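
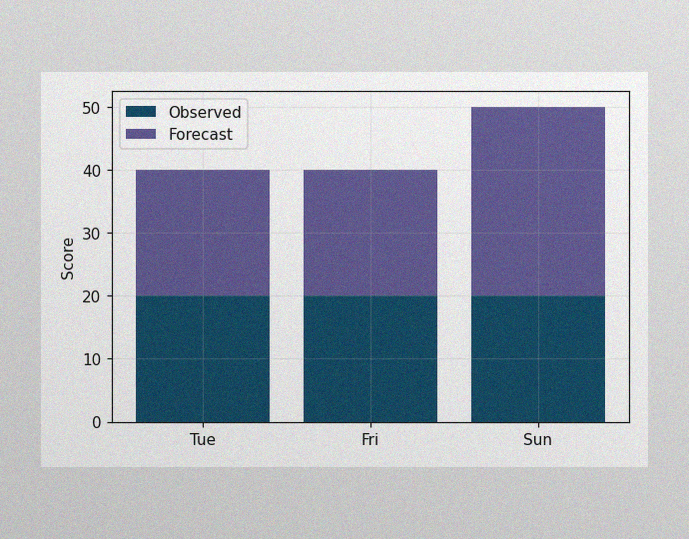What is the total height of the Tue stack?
40

The image has some photo noise and uneven lighting. The Tue stack's top reaches 40 on the y-axis.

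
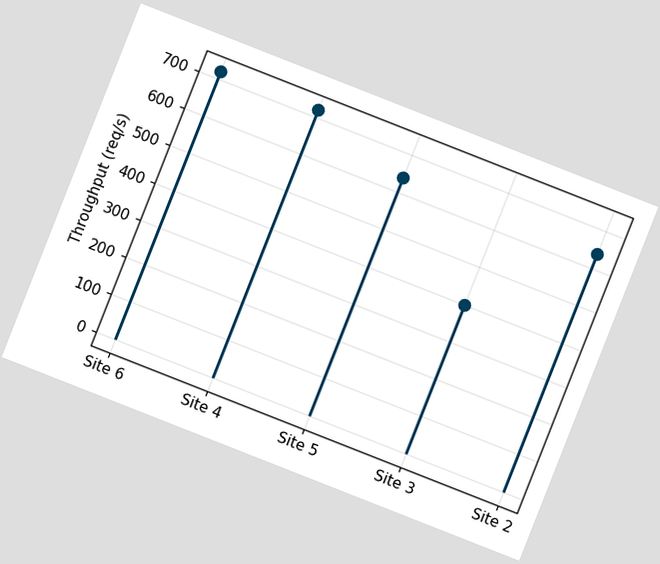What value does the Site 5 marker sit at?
640req/s

The chart is tilted about 21° clockwise. The Site 5 marker sits at 640req/s.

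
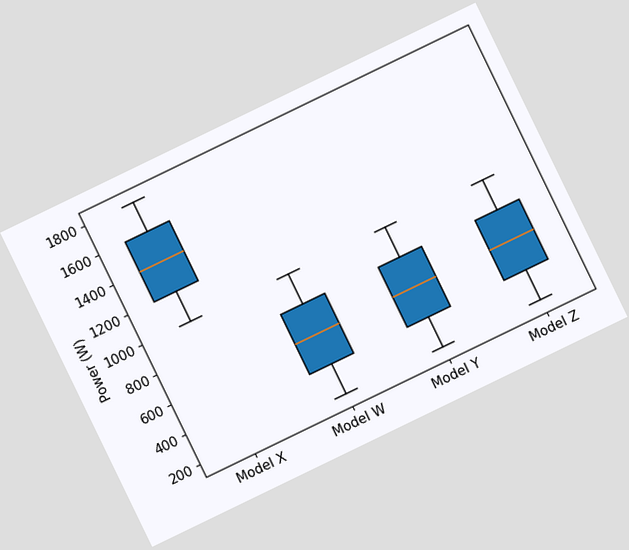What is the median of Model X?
The chart is tilted about 26° counter-clockwise. The median line in the Model X box sits at 1400W.

1400W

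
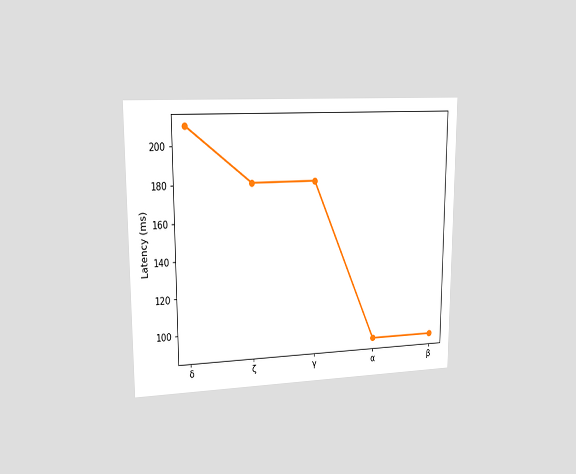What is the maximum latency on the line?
210ms

The chart is viewed slightly from the left. The highest point is at δ, and reading across to the y-axis gives 210ms.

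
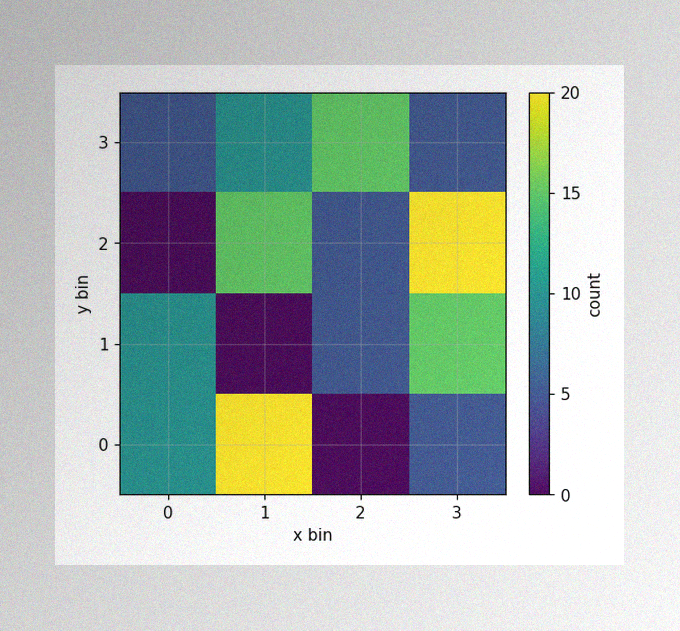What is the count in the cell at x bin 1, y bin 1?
The image has some photo noise and uneven lighting. Matching the cell (1, 1) against the colorbar gives 0.

0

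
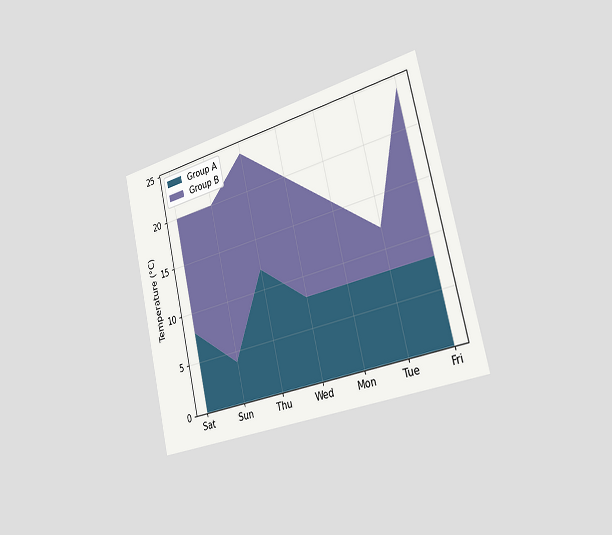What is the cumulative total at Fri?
24°C

The chart is tilted about 13° counter-clockwise and viewed slightly from the right. The stacked total at Fri reaches 24°C.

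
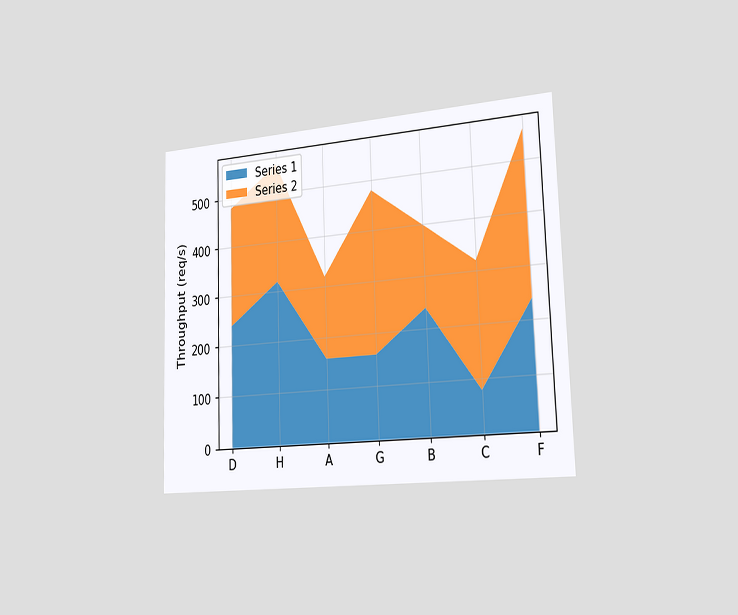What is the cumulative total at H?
560req/s

The chart is viewed slightly from the right. The stacked total at H reaches 560req/s.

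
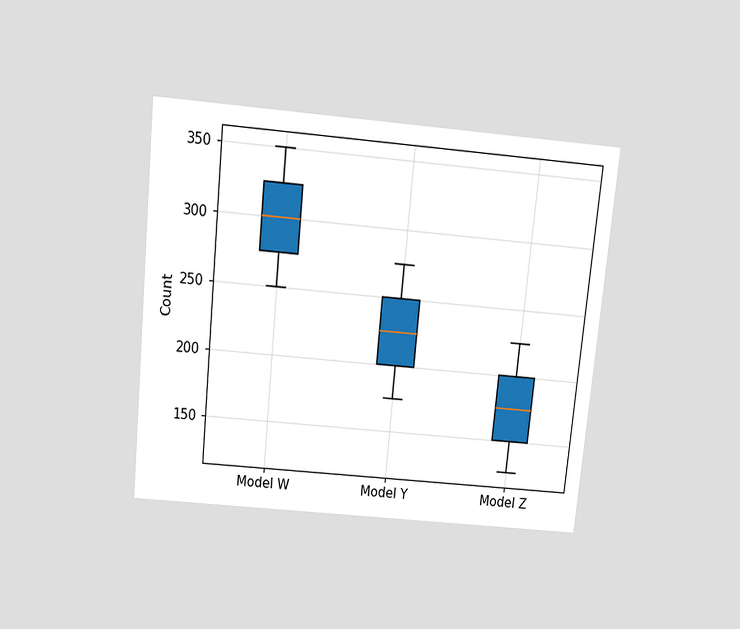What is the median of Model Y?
The chart is tilted about 6° clockwise and viewed slightly from above. The median line in the Model Y box sits at 225.

225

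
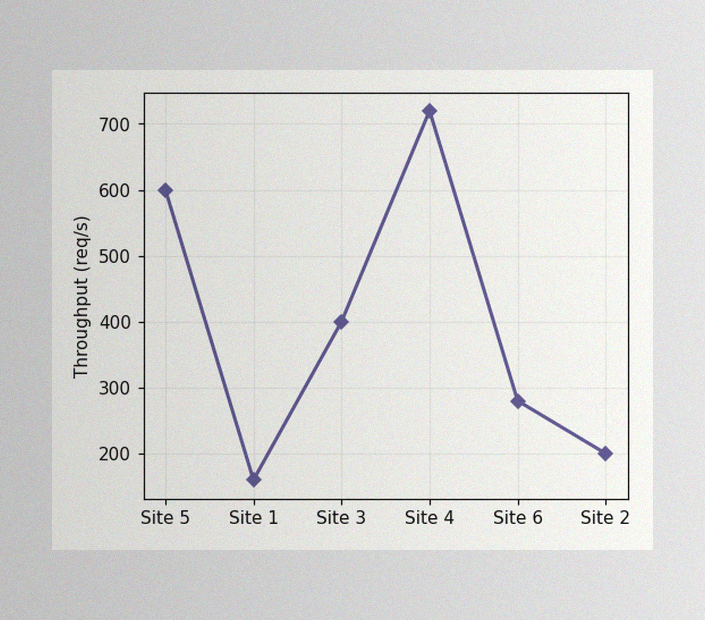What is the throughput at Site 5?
600req/s

The image has some photo noise and uneven lighting. At Site 5, the line is at 600req/s.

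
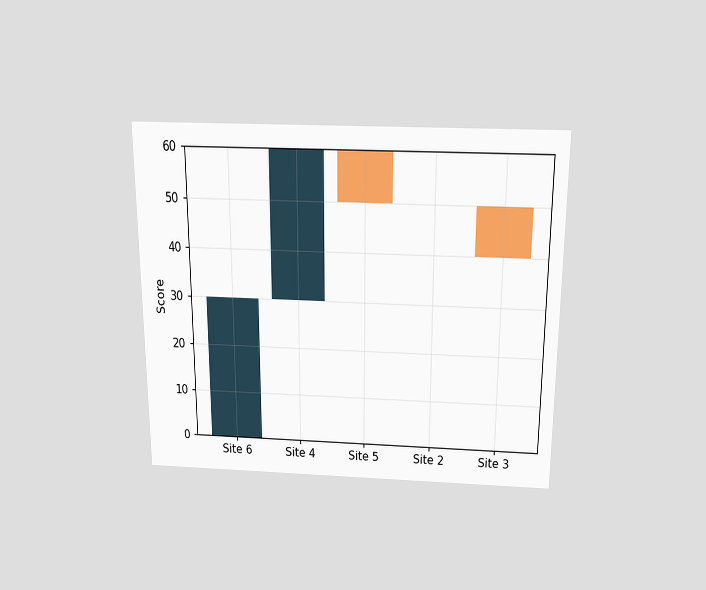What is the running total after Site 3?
40

The chart is viewed slightly from above. After Site 3 the running total reaches 40.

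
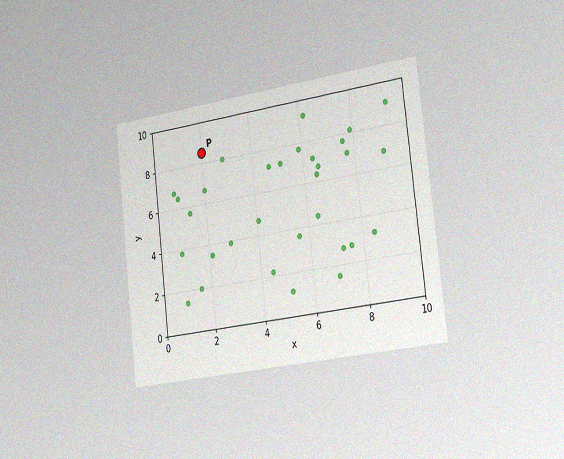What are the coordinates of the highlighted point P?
The chart is tilted about 7° counter-clockwise and viewed slightly from the right, with some photo noise. Following the gridlines from P to each axis, P sits at (2, 8.5).

(2, 8.5)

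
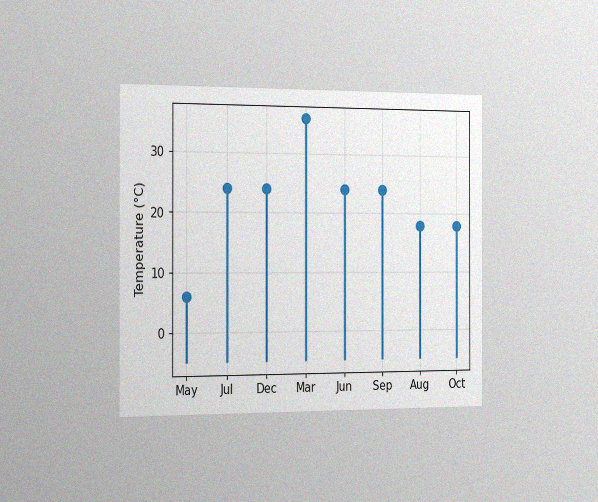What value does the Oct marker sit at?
The chart is viewed slightly from the left, with some photo noise. The Oct marker sits at 18°C.

18°C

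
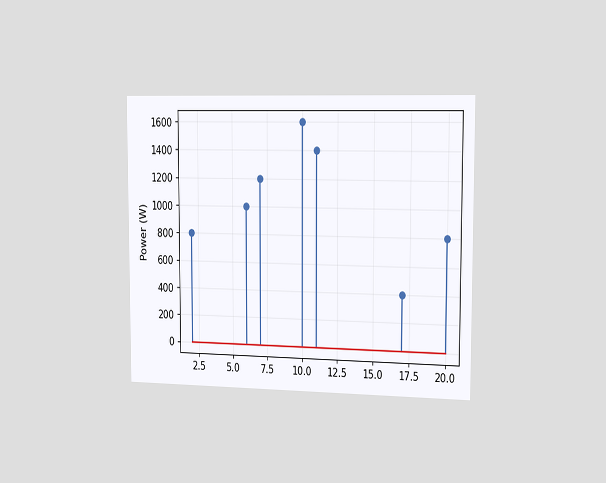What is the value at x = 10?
The chart is viewed slightly from the right. The stem at x=10 reaches 1600W.

1600W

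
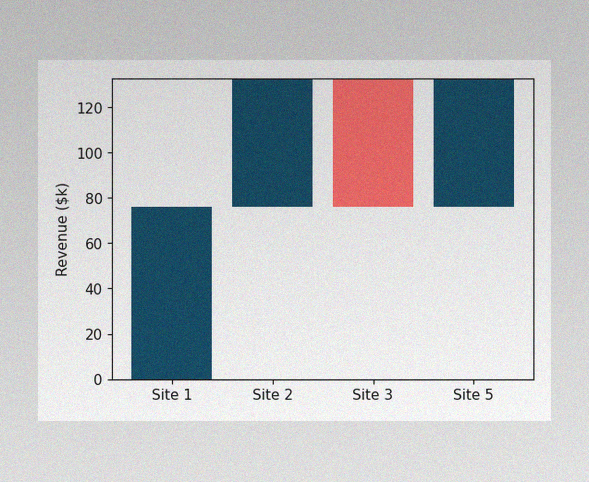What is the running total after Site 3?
$76k

The image has some photo noise and uneven lighting. After Site 3 the running total reaches $76k.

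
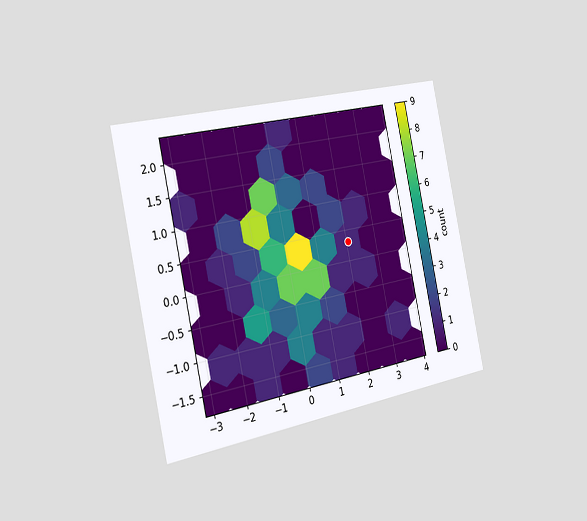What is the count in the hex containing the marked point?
1

The chart is tilted about 12° counter-clockwise and viewed slightly from the left. The marked hex reads 1 on the colorbar.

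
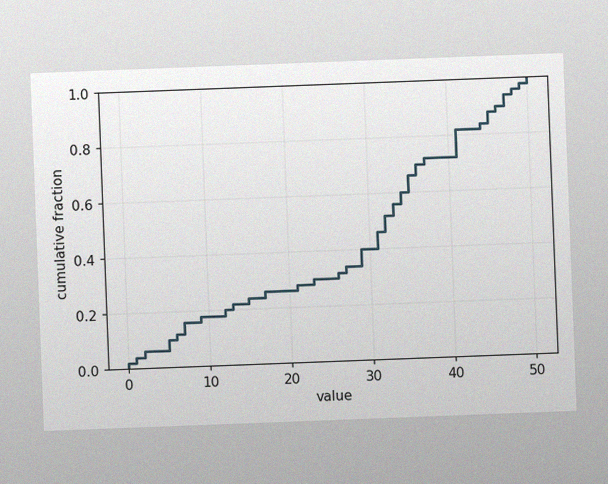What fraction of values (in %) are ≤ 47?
94%

The chart is tilted about 2° counter-clockwise, with some photo noise. At x=47 the ECDF step is at 94%.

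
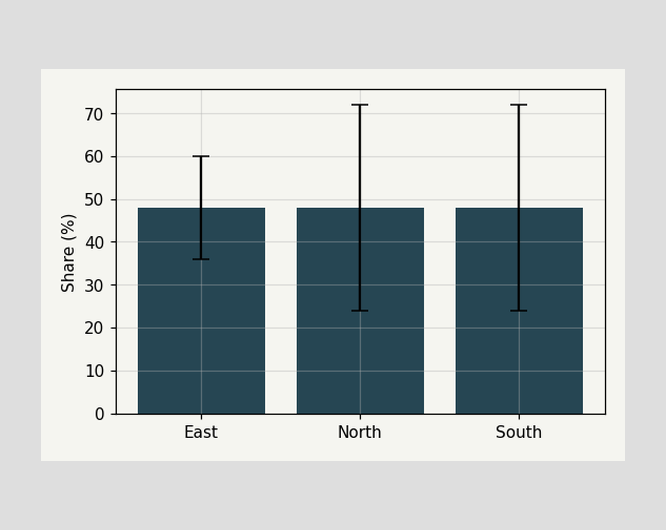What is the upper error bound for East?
The East bar's upper whisker reaches 60%.

60%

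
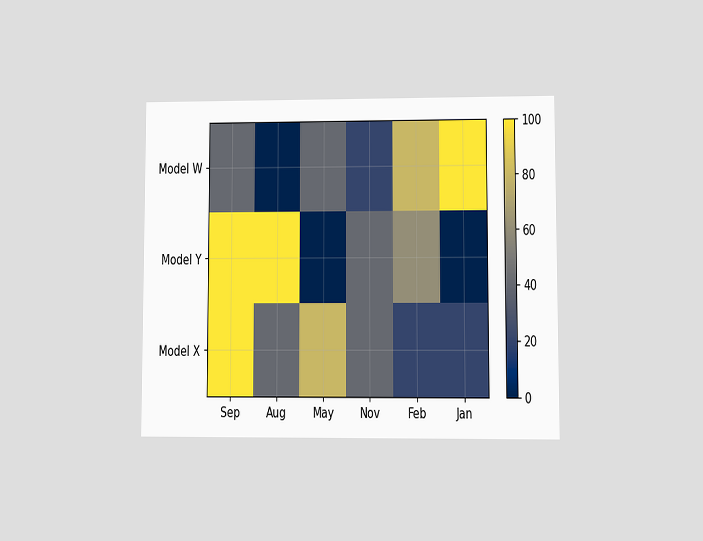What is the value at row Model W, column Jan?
The chart is viewed at a slight angle. Matching cell (Model W, Jan) against the colorbar gives 100.

100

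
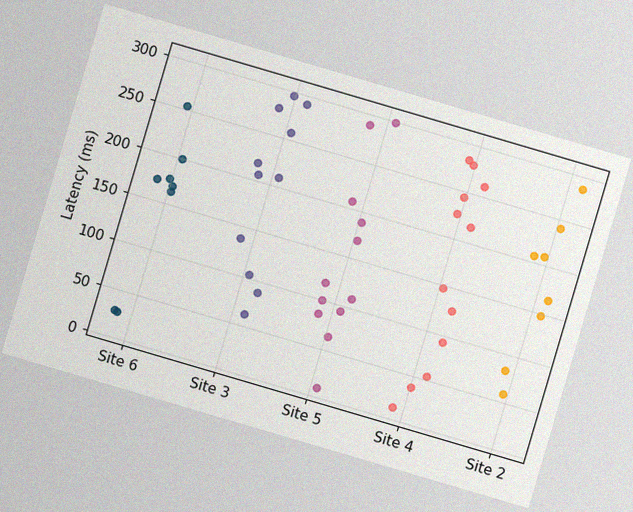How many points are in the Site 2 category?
8

The chart is tilted about 16° clockwise, with some photo noise. Counting the markers in the Site 2 column gives 8.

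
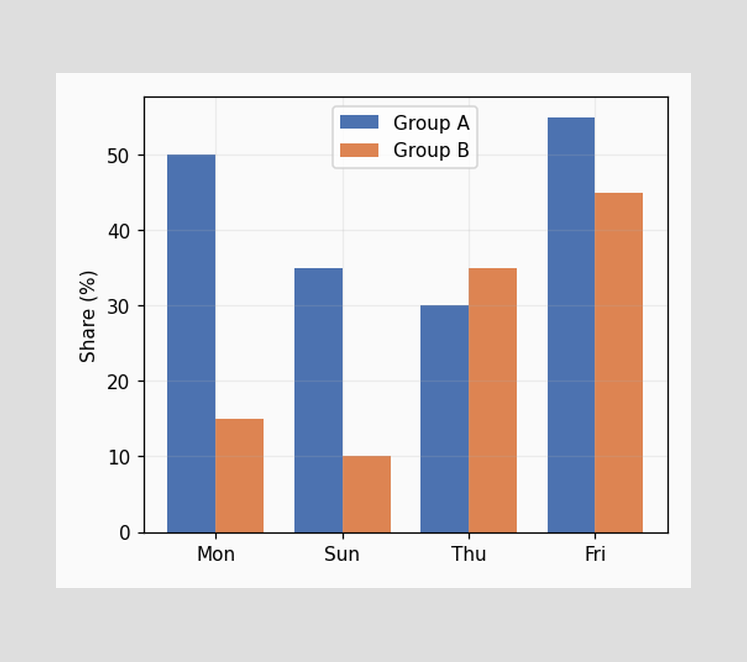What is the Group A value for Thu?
The Group A bar at Thu reaches 30% on the y-axis.

30%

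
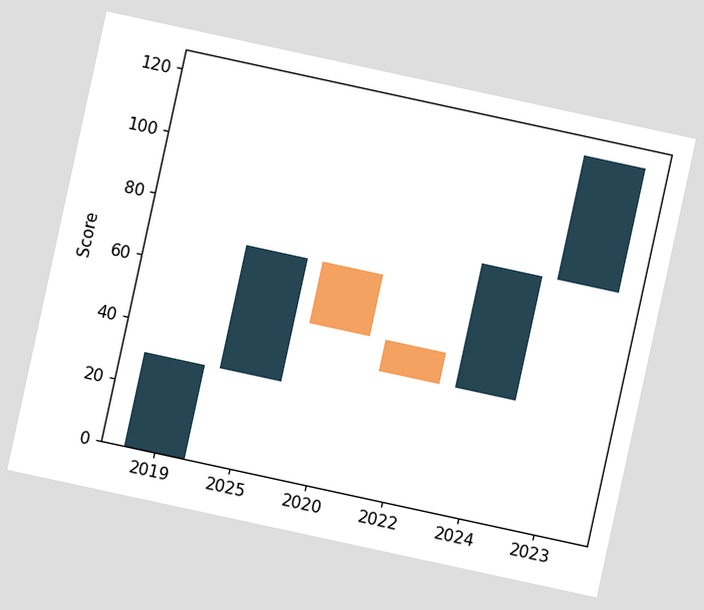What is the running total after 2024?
80

The chart is tilted about 12° clockwise. After 2024 the running total reaches 80.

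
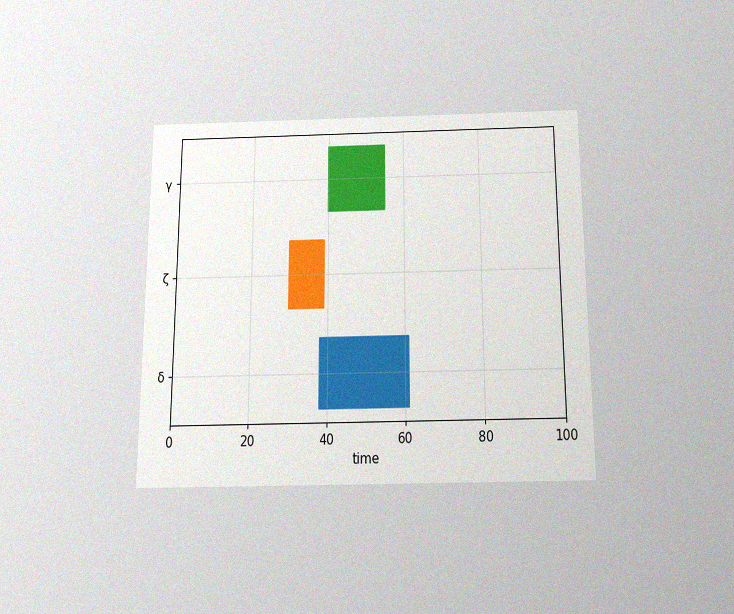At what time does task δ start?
38

The chart is viewed slightly from below, with some photo noise. The δ bar begins at t=38.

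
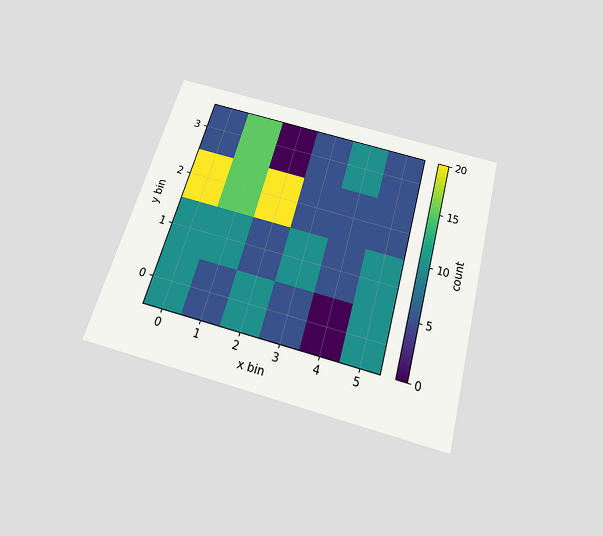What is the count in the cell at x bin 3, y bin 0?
5

The chart is tilted about 15° clockwise and viewed slightly from below. Matching the cell (3, 0) against the colorbar gives 5.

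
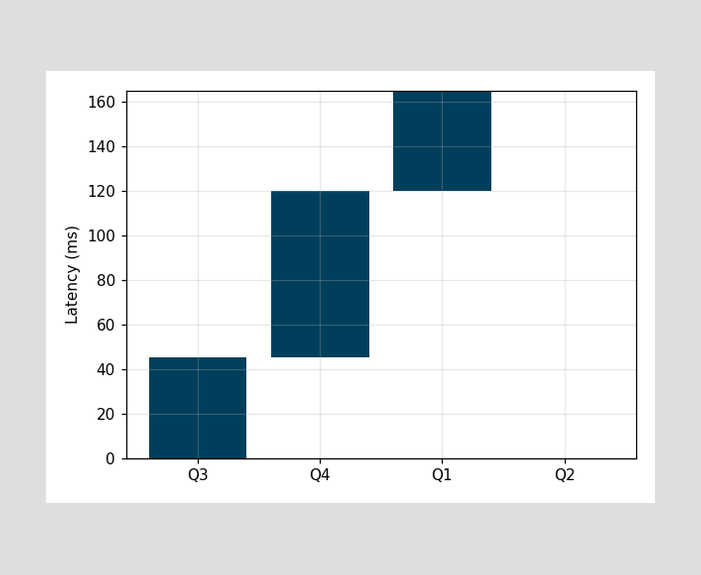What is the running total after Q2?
After Q2 the running total reaches 165ms.

165ms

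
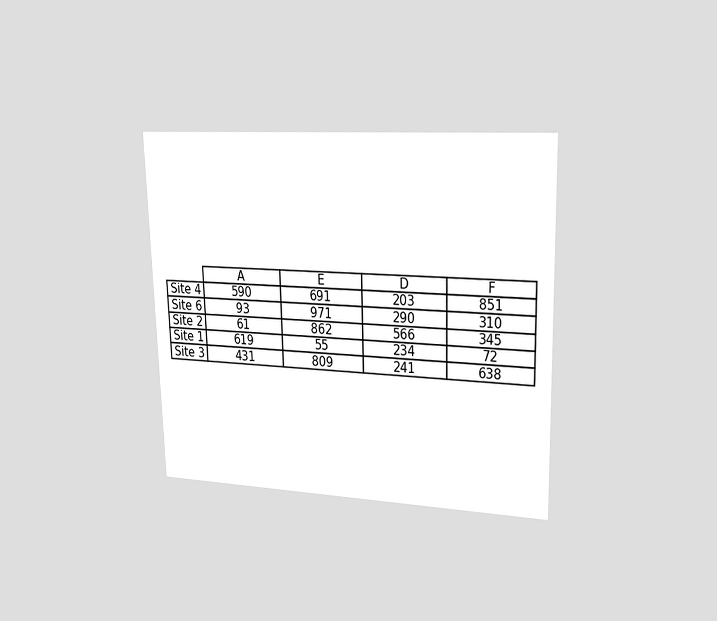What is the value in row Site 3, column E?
The chart is viewed slightly from the right. The (Site 3, E) cell reads 809.

809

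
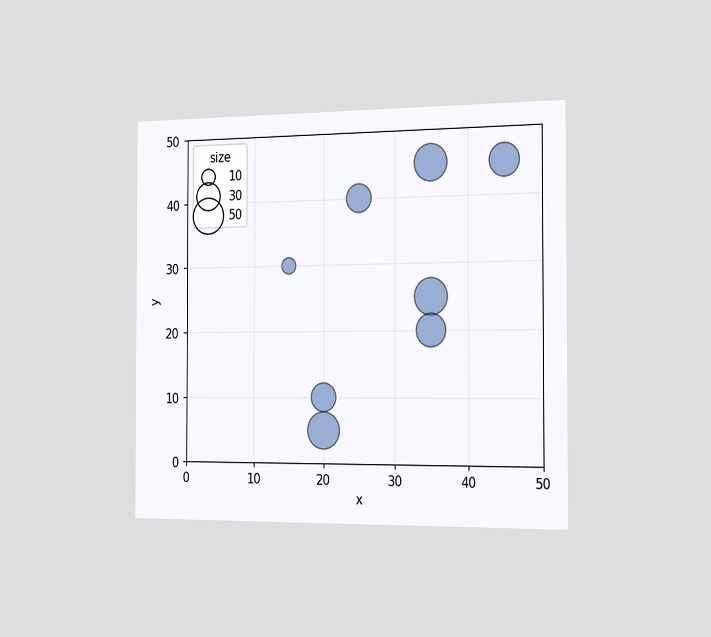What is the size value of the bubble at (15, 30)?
The chart is viewed slightly from the right. Matching the bubble at (15, 30) against the size legend gives 10.

10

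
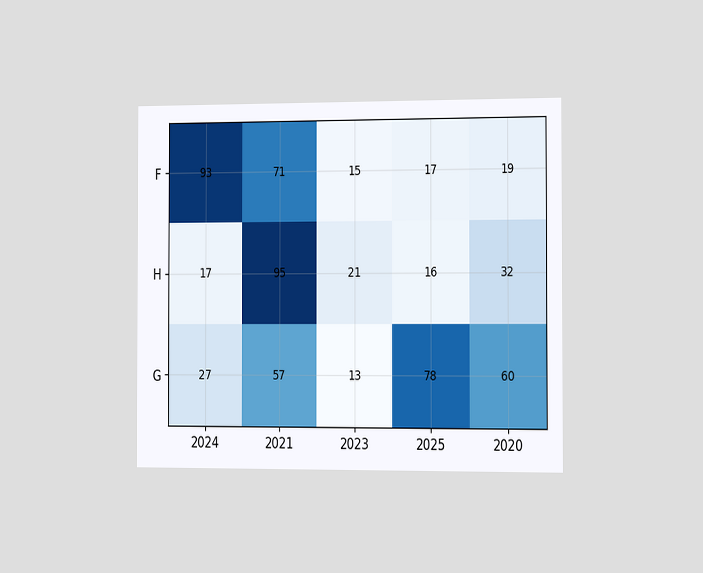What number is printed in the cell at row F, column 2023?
The chart is viewed slightly from the right. The (F, 2023) cell reads 15.

15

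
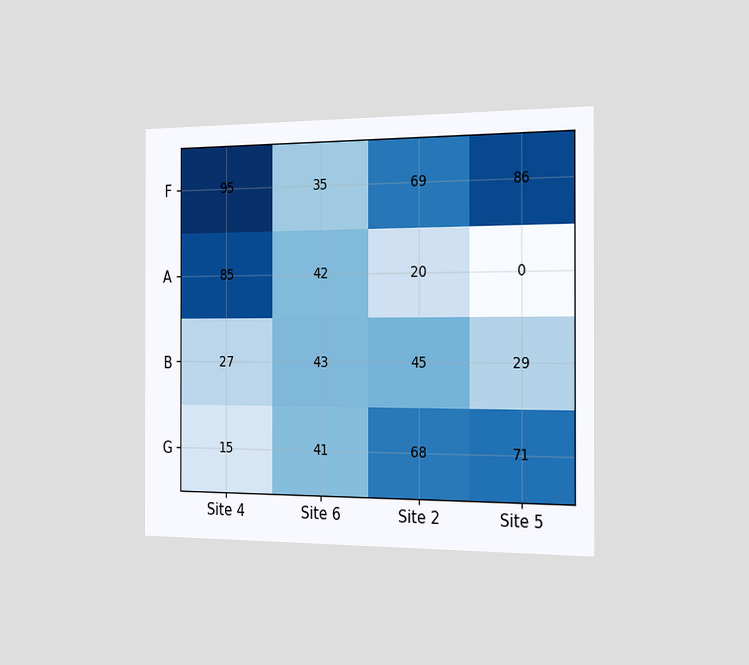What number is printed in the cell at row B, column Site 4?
The chart is viewed slightly from the right. The (B, Site 4) cell reads 27.

27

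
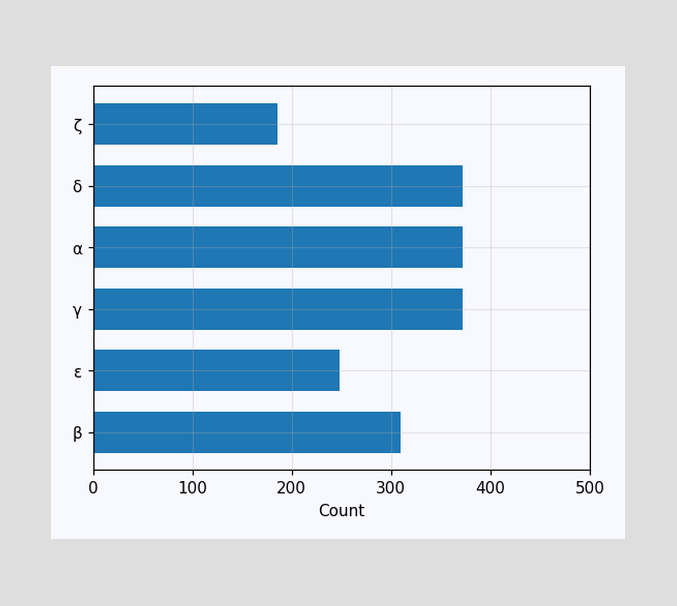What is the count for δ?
372

Reading along the chart's x-axis, the δ bar reaches 372.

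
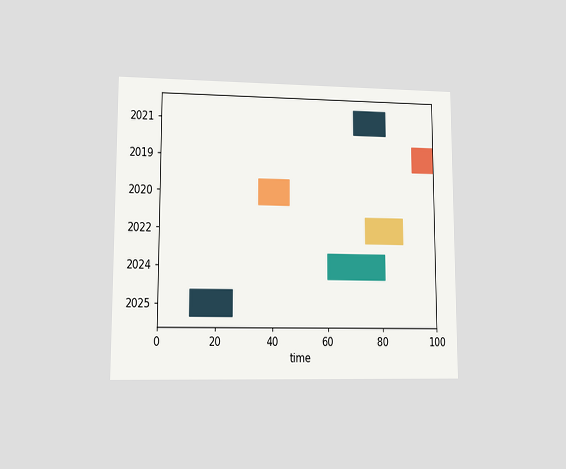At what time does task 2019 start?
92

The chart is viewed at a slight angle. The 2019 bar begins at t=92.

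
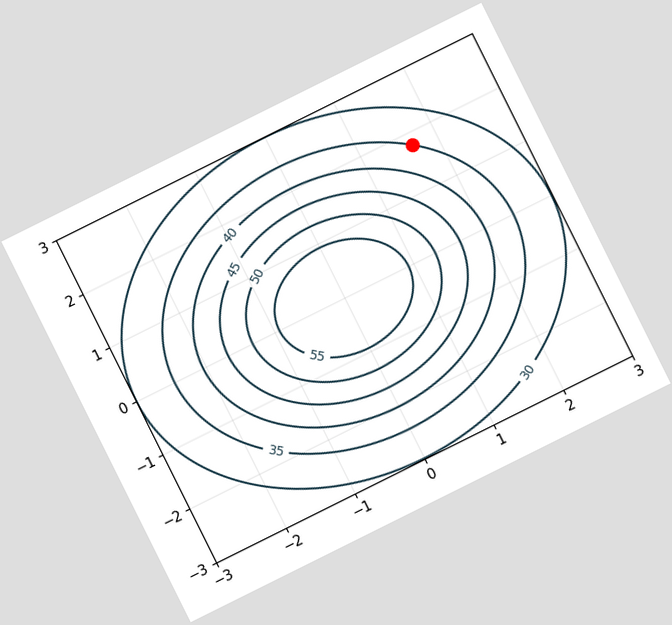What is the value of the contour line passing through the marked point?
35

The chart is tilted about 26° counter-clockwise. The marked point sits on the contour labelled 35.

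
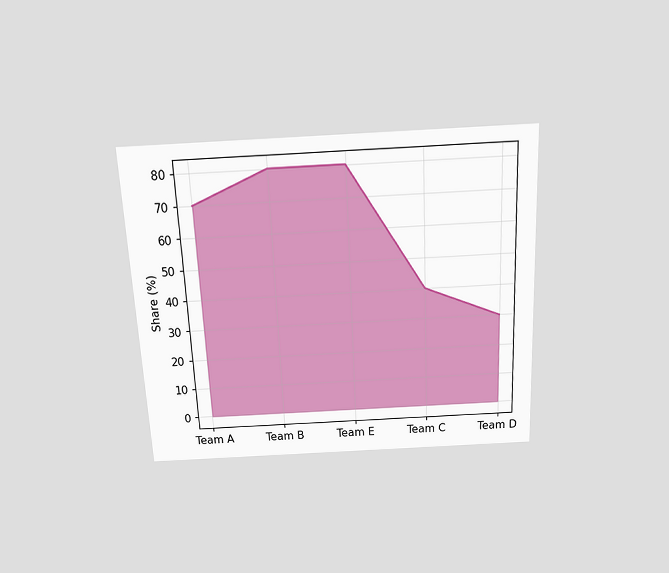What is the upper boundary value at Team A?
70%

The chart is tilted about 3° counter-clockwise and viewed slightly from above. At Team A the upper boundary is at 70%.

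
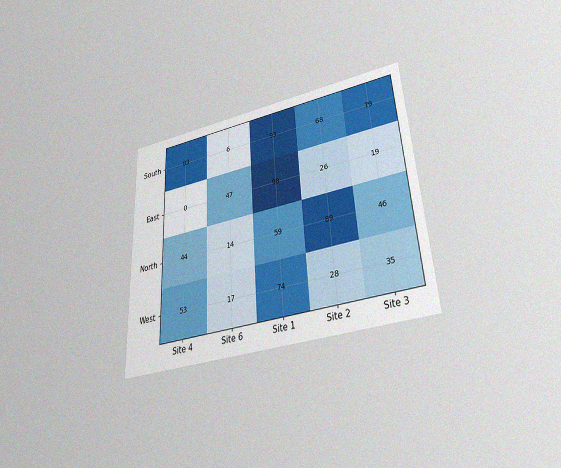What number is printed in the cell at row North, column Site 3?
46

The chart is tilted about 3° counter-clockwise and viewed slightly from below, with some photo noise. The (North, Site 3) cell reads 46.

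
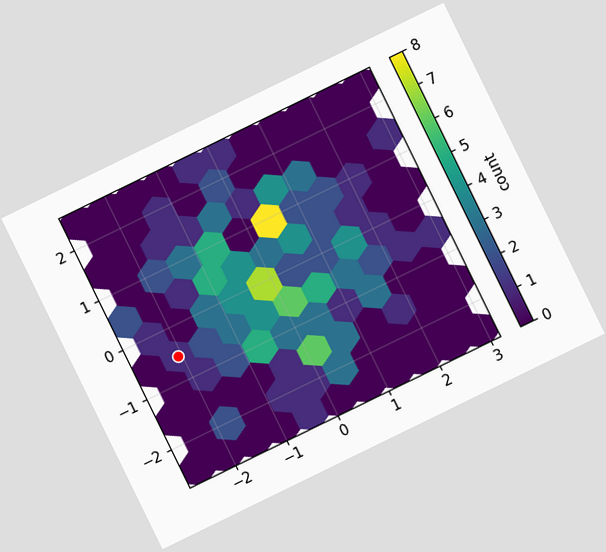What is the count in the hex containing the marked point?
1

The chart is tilted about 26° counter-clockwise. The marked hex reads 1 on the colorbar.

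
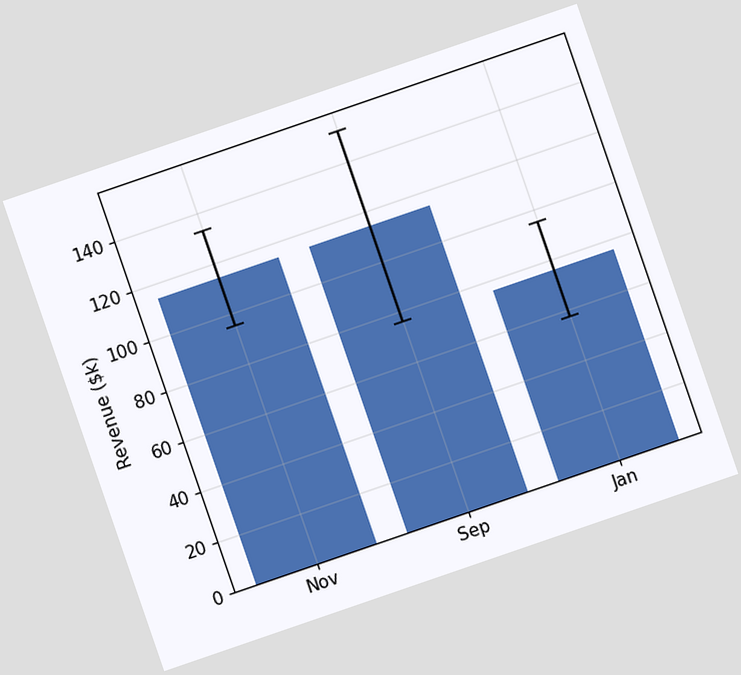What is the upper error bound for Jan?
$95k

The chart is tilted about 19° counter-clockwise. The Jan bar's upper whisker reaches $95k.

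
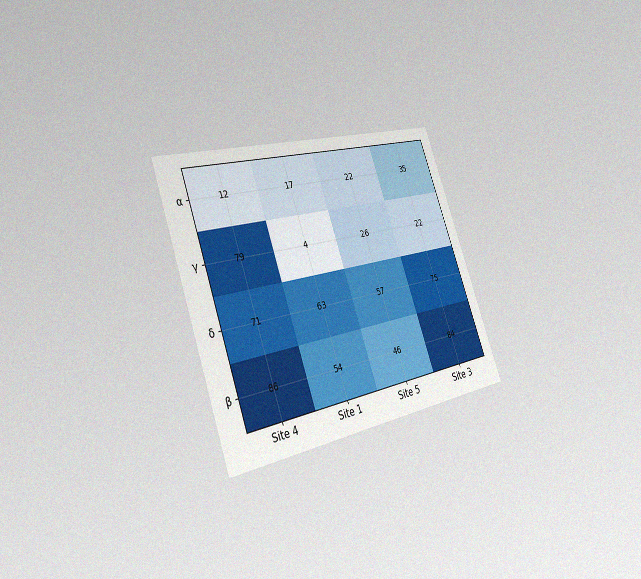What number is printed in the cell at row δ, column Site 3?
The chart is tilted about 20° counter-clockwise and viewed slightly from the left, with some photo noise. The (δ, Site 3) cell reads 75.

75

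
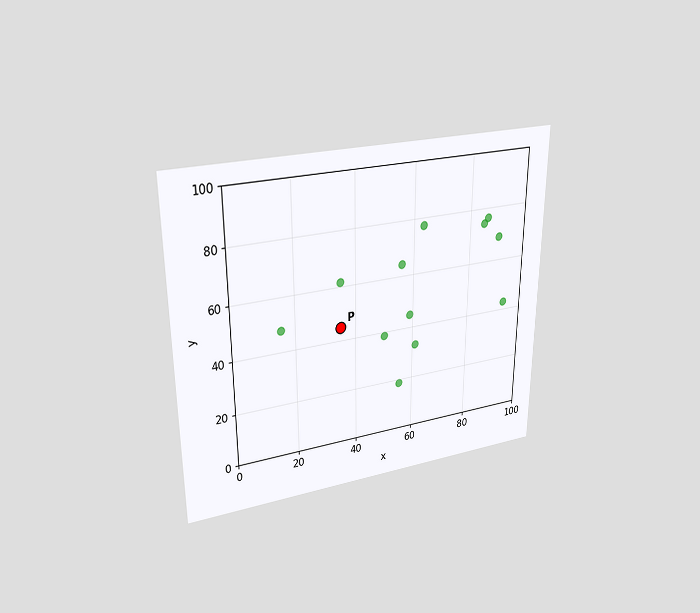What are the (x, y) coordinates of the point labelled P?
The chart is viewed at a slight angle. Following the gridlines from P to each axis, P sits at (35, 45).

(35, 45)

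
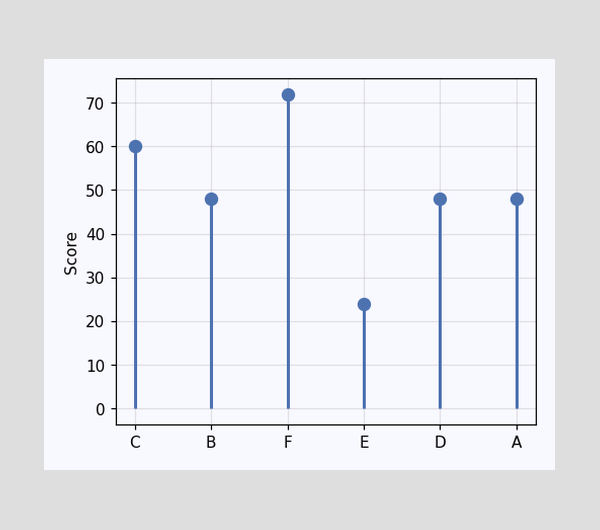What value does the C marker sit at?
The C marker sits at 60.

60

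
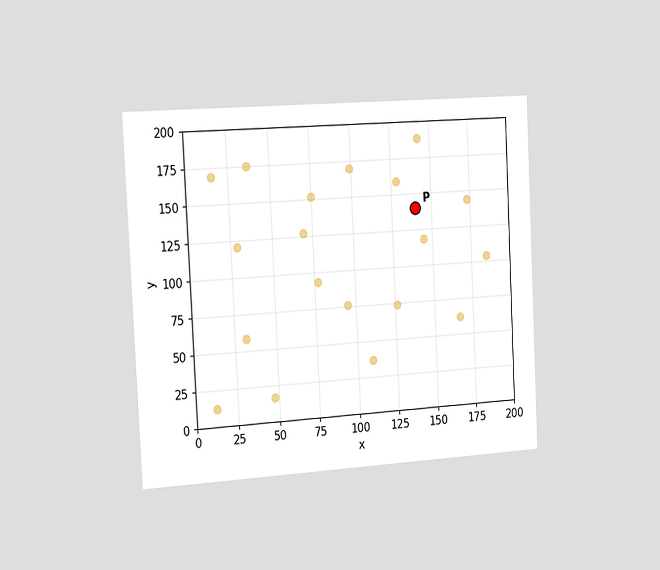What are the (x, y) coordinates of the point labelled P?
The chart is tilted about 3° counter-clockwise and viewed slightly from the left. Following the gridlines from P to each axis, P sits at (140, 140).

(140, 140)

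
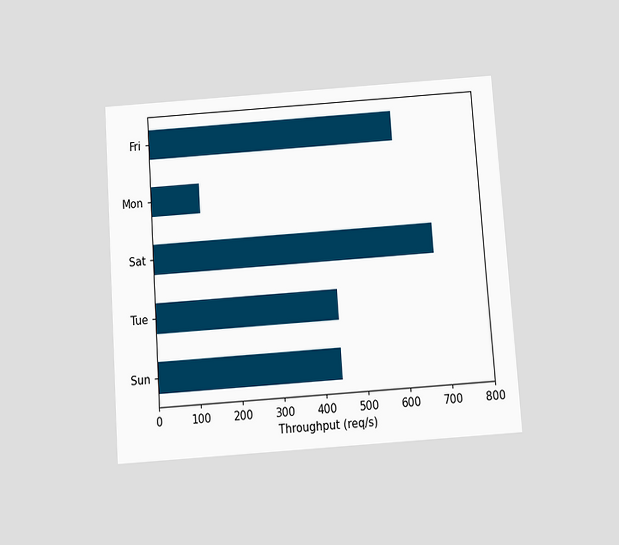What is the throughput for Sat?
The chart is tilted about 4° counter-clockwise and viewed slightly from below. Reading along the chart's x-axis, the Sat bar reaches 680req/s.

680req/s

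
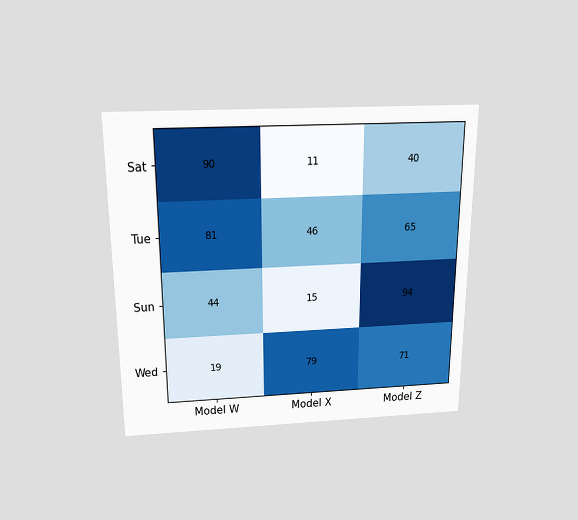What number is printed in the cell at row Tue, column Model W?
81

The chart is viewed slightly from above. The (Tue, Model W) cell reads 81.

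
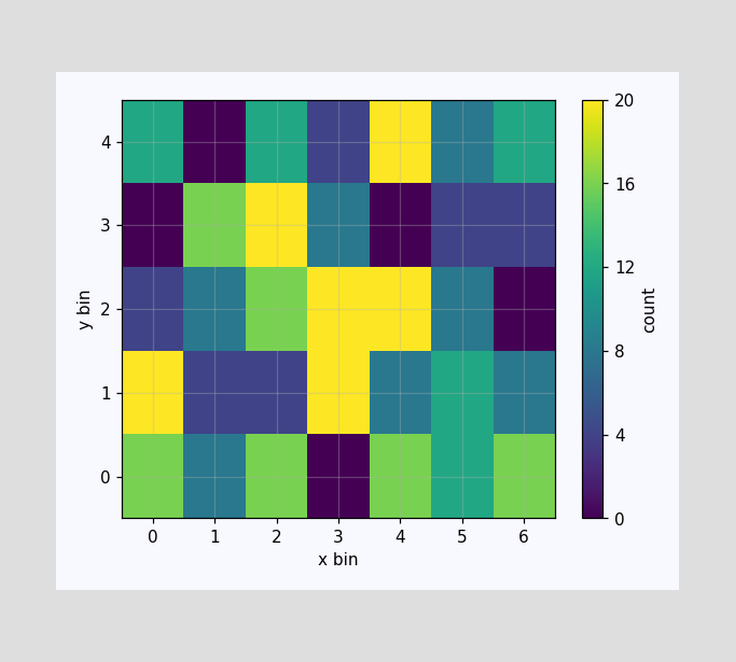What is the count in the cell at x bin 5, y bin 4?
8

Matching the cell (5, 4) against the colorbar gives 8.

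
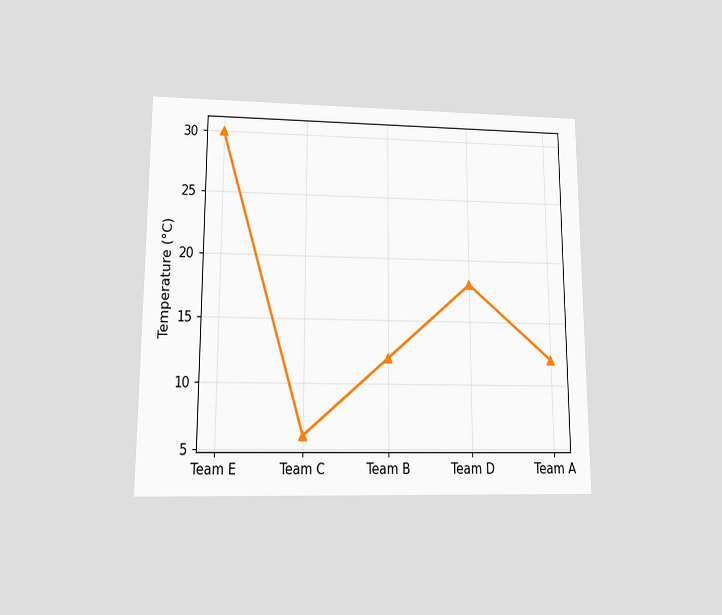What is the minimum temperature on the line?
The chart is viewed at a slight angle. The lowest point is at Team C, and reading across to the y-axis gives 6°C.

6°C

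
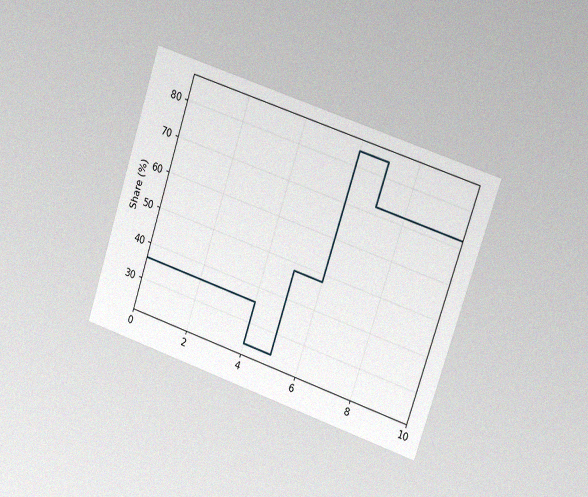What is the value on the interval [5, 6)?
The chart is tilted about 18° clockwise and viewed slightly from the right, with some photo noise. On [5, 6) the step sits at 48%.

48%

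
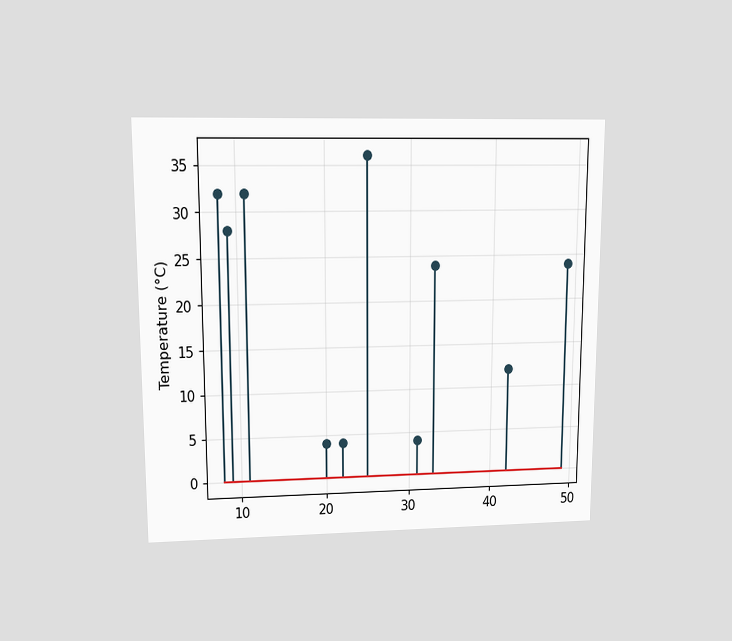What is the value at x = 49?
24°C

The chart is viewed at a slight angle. The stem at x=49 reaches 24°C.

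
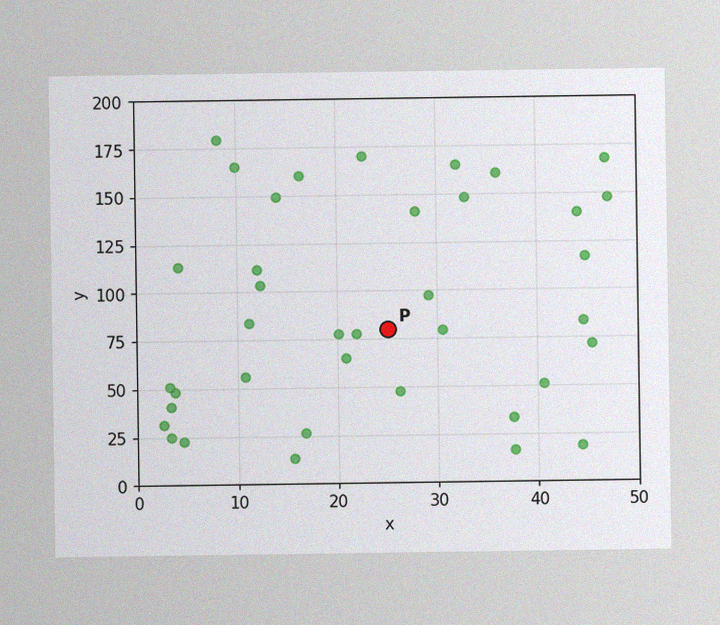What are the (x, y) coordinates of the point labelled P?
The image has some photo noise and uneven lighting. Following the gridlines from P to each axis, P sits at (25, 80).

(25, 80)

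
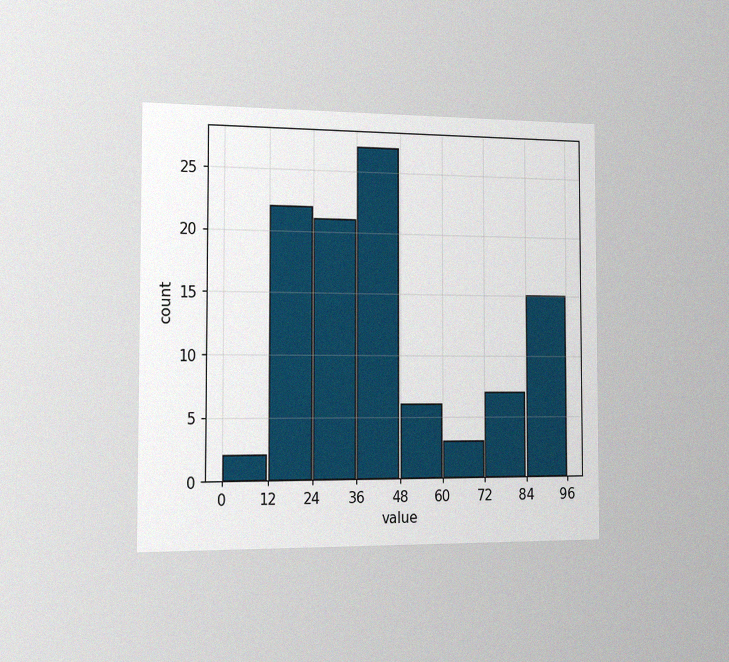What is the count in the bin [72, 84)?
7

The chart is viewed slightly from the left, with some photo noise. The [72, 84) bin has height 7.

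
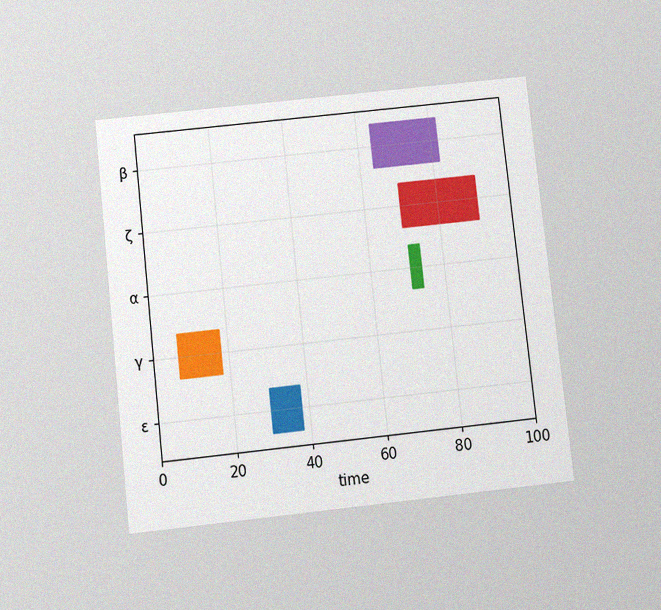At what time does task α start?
The chart is tilted about 6° counter-clockwise and viewed slightly from below, with some photo noise. The α bar begins at t=71.

71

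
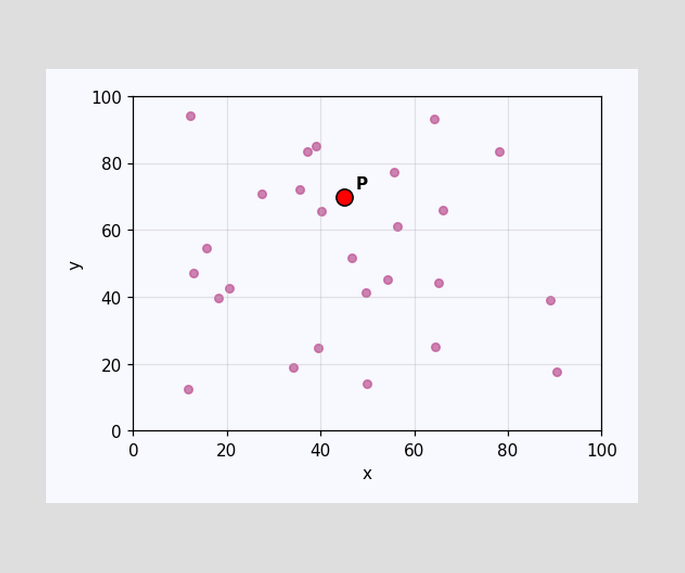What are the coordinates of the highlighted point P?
(45, 70)

Following the gridlines from P to each axis, P sits at (45, 70).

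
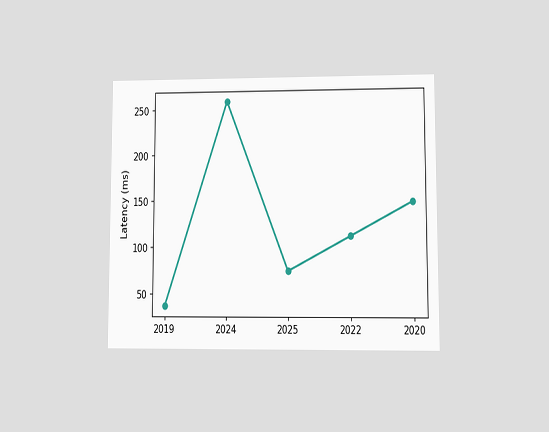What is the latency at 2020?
148ms

The chart is viewed at a slight angle. At 2020, the line is at 148ms.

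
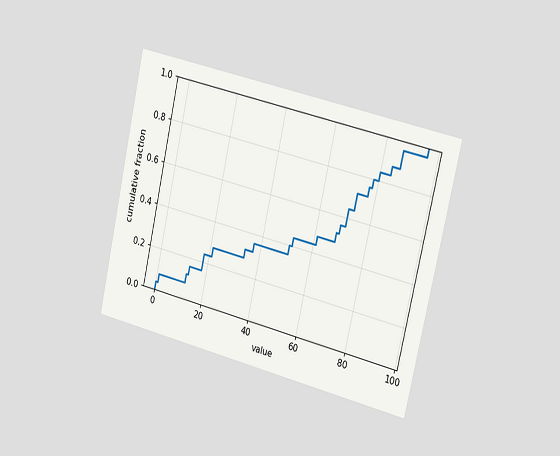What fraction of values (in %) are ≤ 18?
The chart is tilted about 13° clockwise and viewed slightly from the right. At x=18 the ECDF step is at 24%.

24%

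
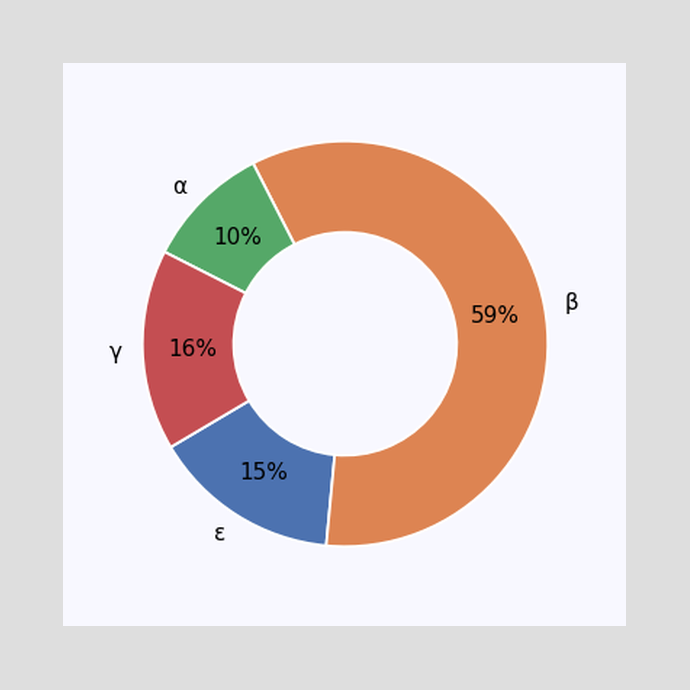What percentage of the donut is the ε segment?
15%

The ε segment takes up 15% of the ring.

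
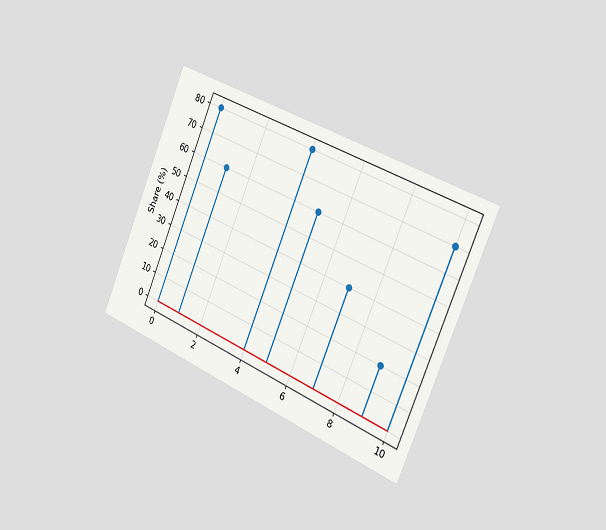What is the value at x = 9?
20%

The chart is tilted about 23° clockwise and viewed slightly from the right. The stem at x=9 reaches 20%.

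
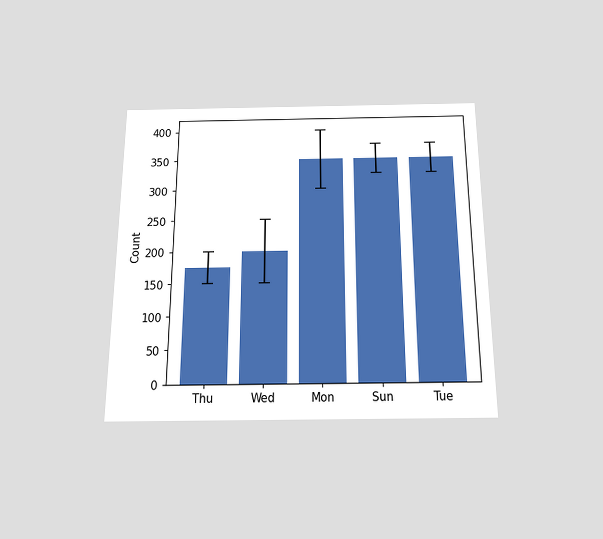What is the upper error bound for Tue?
The chart is viewed slightly from below. The Tue bar's upper whisker reaches 375.

375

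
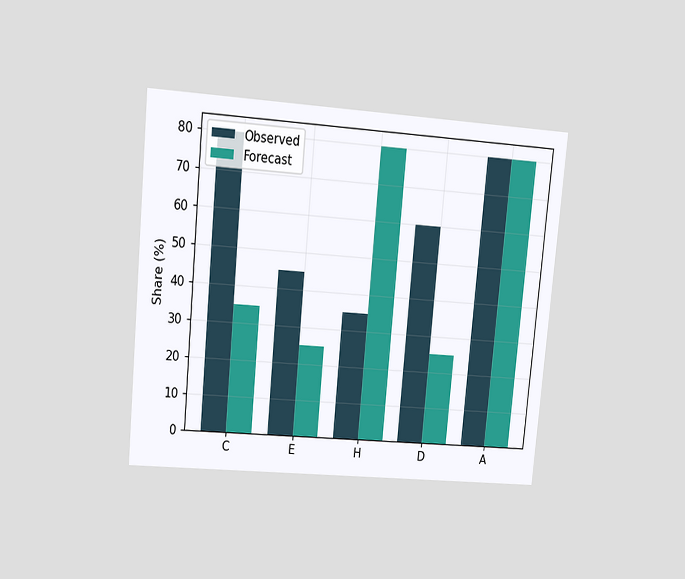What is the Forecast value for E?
25%

The chart is tilted about 5° clockwise and viewed at a slight angle. The Forecast bar at E reaches 25% on the y-axis.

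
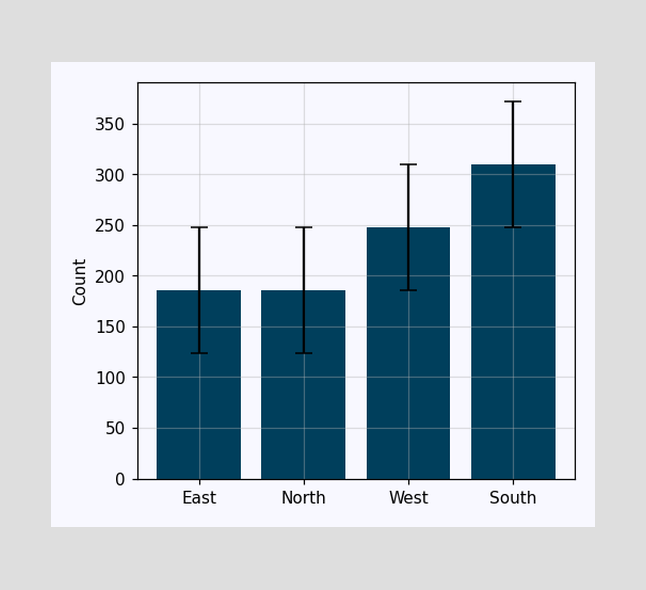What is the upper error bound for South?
The South bar's upper whisker reaches 372.

372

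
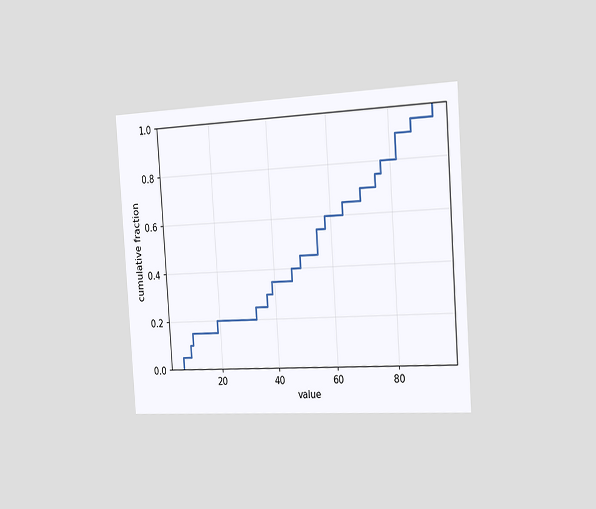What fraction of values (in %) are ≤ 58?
60%

The chart is tilted about 4° counter-clockwise and viewed slightly from the right. At x=58 the ECDF step is at 60%.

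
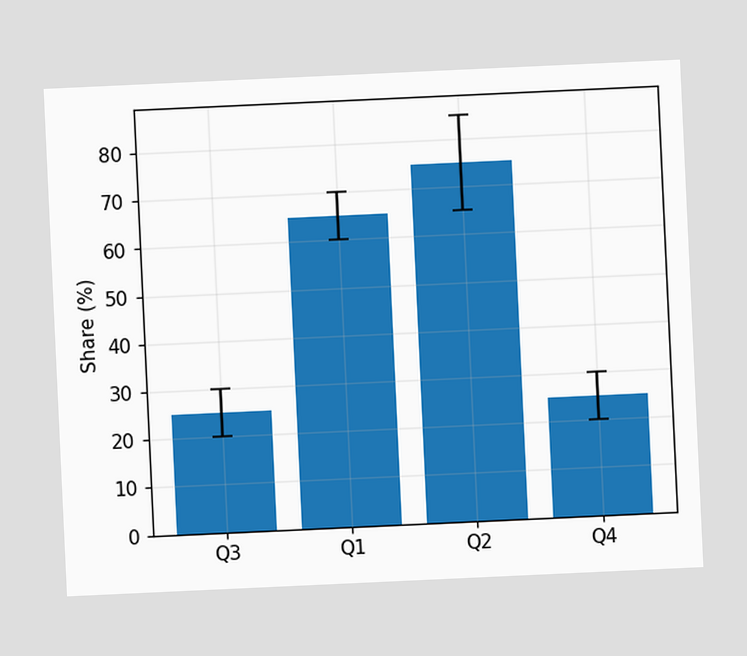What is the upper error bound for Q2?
The chart is tilted about 3° counter-clockwise. The Q2 bar's upper whisker reaches 85%.

85%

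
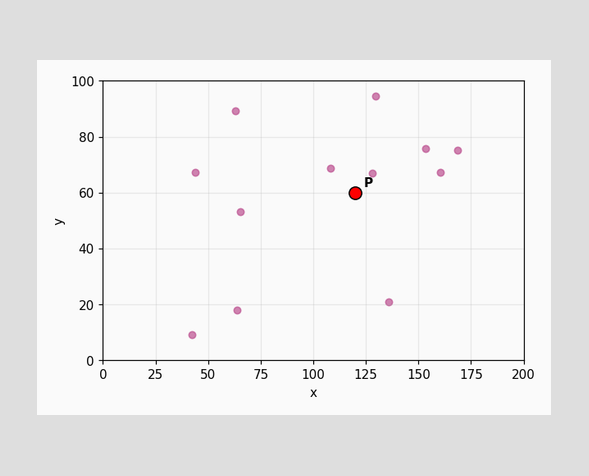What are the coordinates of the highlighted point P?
(120, 60)

Following the gridlines from P to each axis, P sits at (120, 60).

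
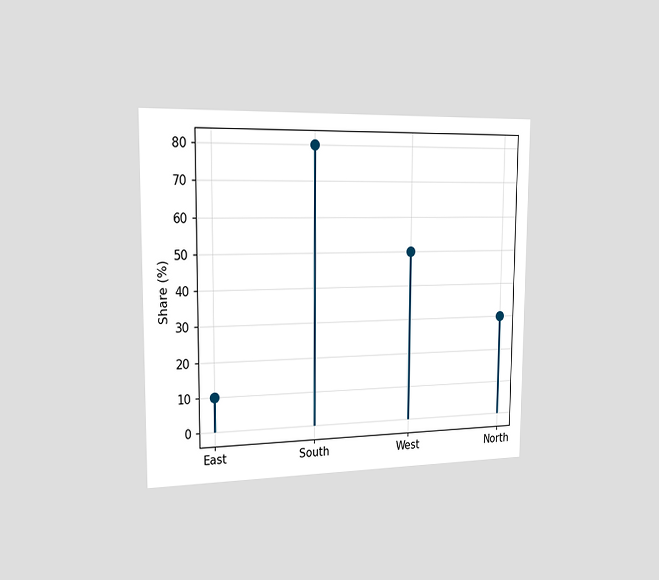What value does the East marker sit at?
10%

The chart is viewed slightly from the left. The East marker sits at 10%.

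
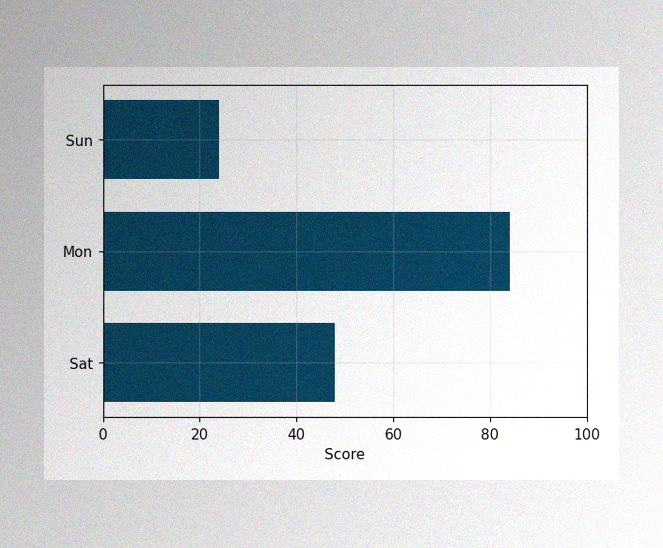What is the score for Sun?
The image has some photo noise and uneven lighting. Reading along the chart's x-axis, the Sun bar reaches 24.

24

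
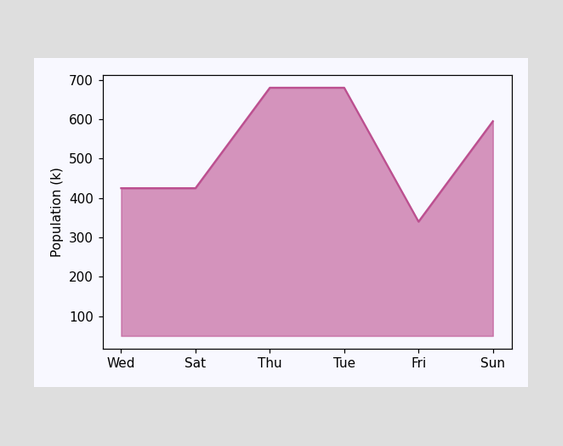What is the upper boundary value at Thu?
At Thu the upper boundary is at 680k.

680k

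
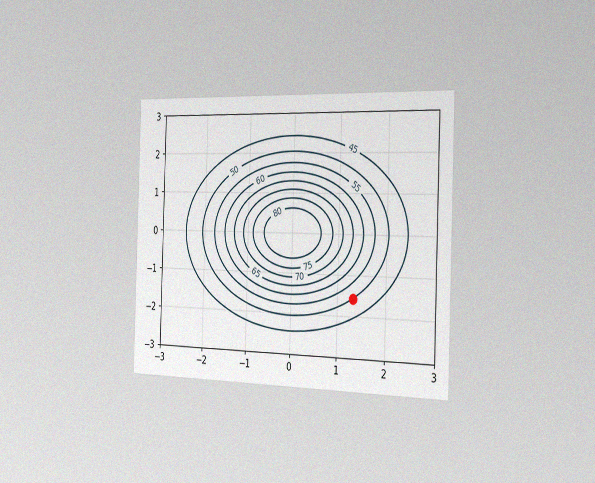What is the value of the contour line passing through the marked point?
The chart is viewed slightly from the right, with some photo noise. The marked point sits on the contour labelled 50.

50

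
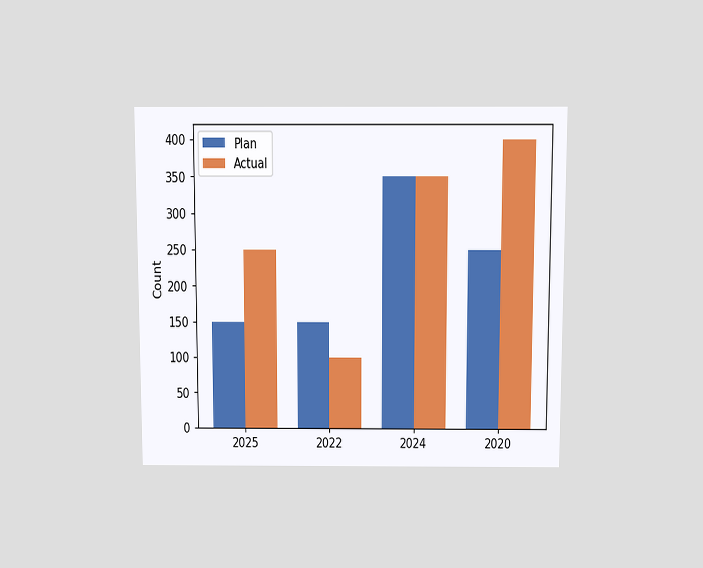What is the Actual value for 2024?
The chart is viewed slightly from above. The Actual bar at 2024 reaches 350 on the y-axis.

350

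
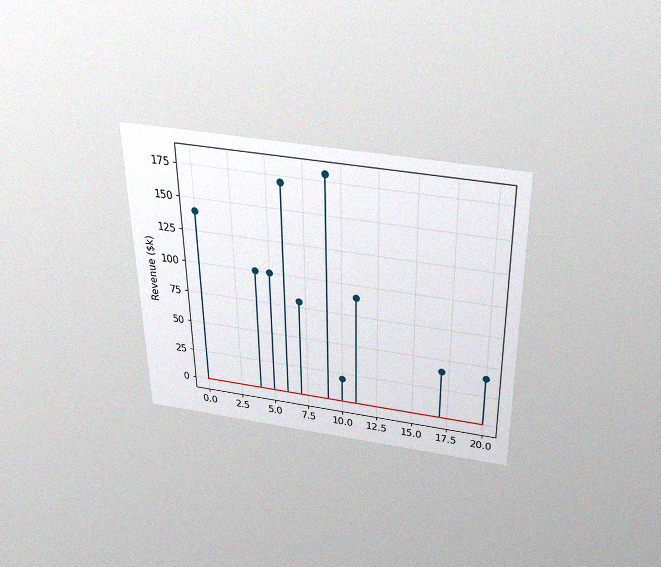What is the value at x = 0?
The chart is viewed slightly from above, with some photo noise. The stem at x=0 reaches $140k.

$140k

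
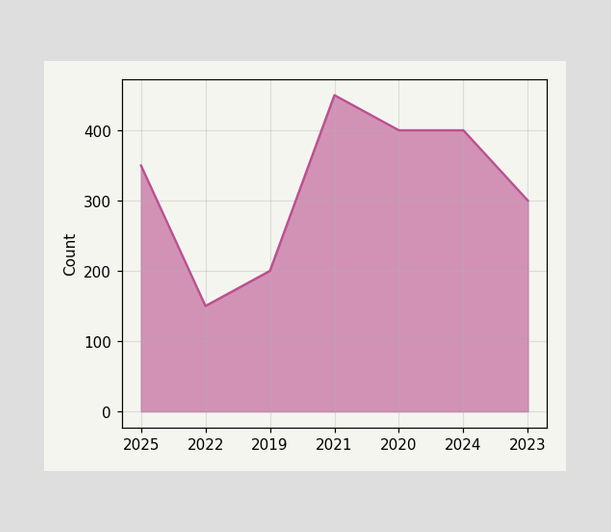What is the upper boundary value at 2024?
At 2024 the upper boundary is at 400.

400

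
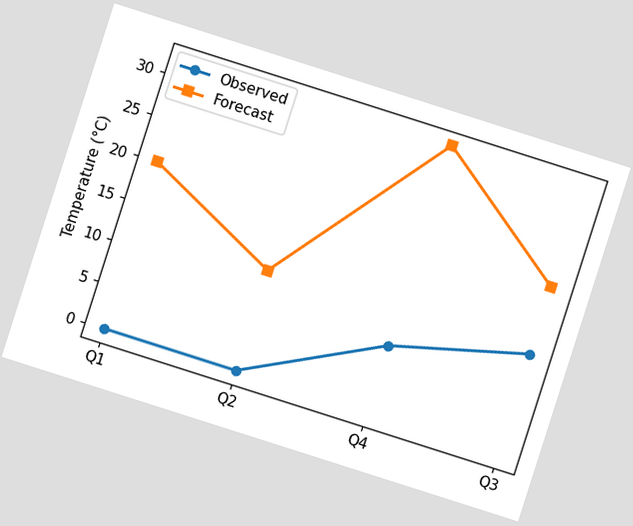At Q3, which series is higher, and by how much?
Forecast, by 8°C

The chart is tilted about 18° clockwise. At Q3, Forecast sits above the other line by 8°C.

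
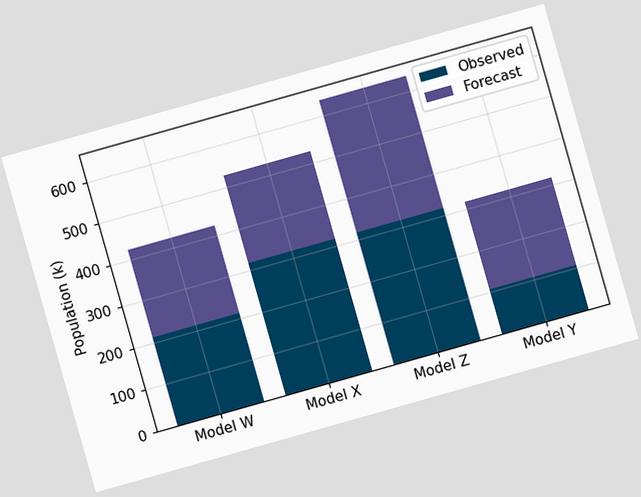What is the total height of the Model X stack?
530k

The chart is tilted about 16° counter-clockwise. The Model X stack's top reaches 530k on the y-axis.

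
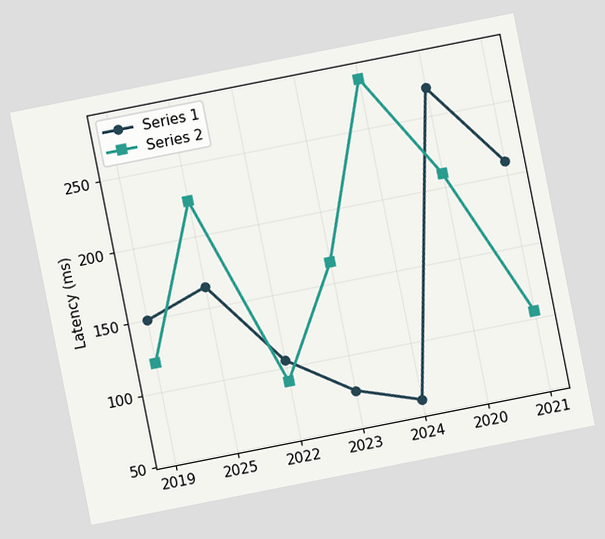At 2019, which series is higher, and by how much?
Series 1, by 30ms

The chart is tilted about 11° counter-clockwise. At 2019, Series 1 sits above the other line by 30ms.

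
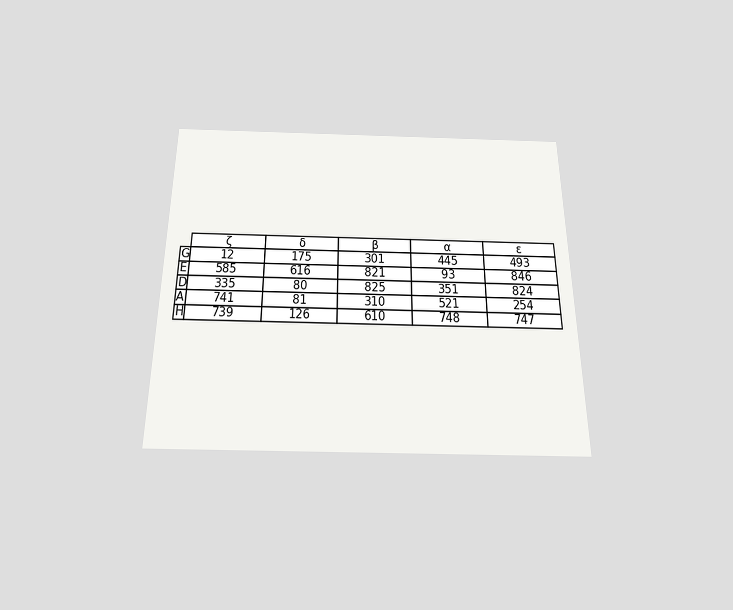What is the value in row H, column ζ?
739

The chart is viewed slightly from below. The (H, ζ) cell reads 739.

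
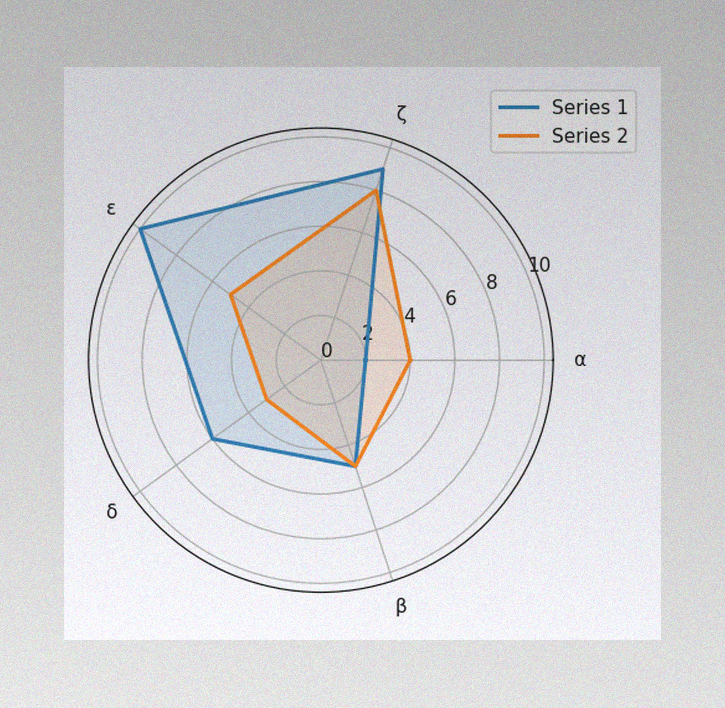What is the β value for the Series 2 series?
5

The image has some photo noise and uneven lighting. On the β axis, Series 2 reaches 5.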